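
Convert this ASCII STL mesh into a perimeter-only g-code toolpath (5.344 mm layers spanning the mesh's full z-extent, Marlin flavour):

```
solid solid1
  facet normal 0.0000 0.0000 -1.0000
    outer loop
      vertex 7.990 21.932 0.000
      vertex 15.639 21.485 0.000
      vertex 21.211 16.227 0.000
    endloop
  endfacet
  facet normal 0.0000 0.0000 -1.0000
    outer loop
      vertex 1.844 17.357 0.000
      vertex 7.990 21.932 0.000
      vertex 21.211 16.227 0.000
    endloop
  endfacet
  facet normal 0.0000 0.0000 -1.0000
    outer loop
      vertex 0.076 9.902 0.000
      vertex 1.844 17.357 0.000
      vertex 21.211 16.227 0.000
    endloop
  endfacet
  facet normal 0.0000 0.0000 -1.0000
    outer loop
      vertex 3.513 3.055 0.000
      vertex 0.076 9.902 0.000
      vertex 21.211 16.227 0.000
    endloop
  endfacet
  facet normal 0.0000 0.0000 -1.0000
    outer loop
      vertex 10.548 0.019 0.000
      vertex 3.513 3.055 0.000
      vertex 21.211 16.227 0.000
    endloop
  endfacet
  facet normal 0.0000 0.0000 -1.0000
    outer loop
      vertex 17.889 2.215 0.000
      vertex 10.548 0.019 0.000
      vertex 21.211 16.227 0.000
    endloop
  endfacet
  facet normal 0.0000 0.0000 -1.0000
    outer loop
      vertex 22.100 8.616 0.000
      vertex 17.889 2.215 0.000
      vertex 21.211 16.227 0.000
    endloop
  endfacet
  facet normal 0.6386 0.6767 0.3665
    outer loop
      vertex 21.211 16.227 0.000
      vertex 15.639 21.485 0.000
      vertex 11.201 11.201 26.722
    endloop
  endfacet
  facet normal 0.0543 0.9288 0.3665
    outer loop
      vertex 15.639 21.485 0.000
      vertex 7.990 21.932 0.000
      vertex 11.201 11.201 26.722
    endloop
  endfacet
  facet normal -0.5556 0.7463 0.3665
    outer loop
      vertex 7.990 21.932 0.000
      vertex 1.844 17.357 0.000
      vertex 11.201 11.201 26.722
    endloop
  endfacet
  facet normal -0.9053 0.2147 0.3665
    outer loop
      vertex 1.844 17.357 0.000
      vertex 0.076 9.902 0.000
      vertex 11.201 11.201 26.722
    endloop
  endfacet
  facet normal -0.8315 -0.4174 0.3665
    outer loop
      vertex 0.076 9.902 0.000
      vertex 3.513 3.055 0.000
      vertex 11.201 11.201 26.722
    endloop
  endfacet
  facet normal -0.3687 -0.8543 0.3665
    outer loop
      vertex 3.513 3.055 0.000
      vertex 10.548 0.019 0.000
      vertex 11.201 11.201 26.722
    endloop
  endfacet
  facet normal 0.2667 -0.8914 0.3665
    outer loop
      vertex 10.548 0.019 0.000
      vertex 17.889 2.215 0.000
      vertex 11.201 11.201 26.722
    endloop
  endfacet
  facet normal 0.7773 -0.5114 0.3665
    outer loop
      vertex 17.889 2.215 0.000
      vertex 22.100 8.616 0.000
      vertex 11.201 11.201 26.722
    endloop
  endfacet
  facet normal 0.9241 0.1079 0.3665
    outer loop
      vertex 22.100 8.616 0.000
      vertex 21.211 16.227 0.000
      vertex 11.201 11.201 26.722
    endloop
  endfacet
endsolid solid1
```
; perimeter-only toolpath
G21 ; units = mm
G90 ; absolute positioning
G28 ; home
; layer 1
G0 Z5.344
G0 X19.209 Y15.222
G1 X14.751 Y19.428
G1 X8.632 Y19.786
G1 X3.715 Y16.126
G1 X2.301 Y10.162
G1 X5.051 Y4.684
G1 X10.679 Y2.255
G1 X16.551 Y4.012
G1 X19.920 Y9.133
G1 X19.209 Y15.222
; layer 2
G0 Z10.689
G0 X17.207 Y14.217
G1 X13.864 Y17.371
G1 X9.274 Y17.640
G1 X5.587 Y14.895
G1 X4.526 Y10.422
G1 X6.588 Y6.313
G1 X10.809 Y4.492
G1 X15.214 Y5.809
G1 X17.740 Y9.650
G1 X17.207 Y14.217
; layer 3
G0 Z16.033
G0 X15.205 Y13.211
G1 X12.976 Y15.315
G1 X9.917 Y15.493
G1 X7.458 Y13.663
G1 X6.751 Y10.681
G1 X8.126 Y7.943
G1 X10.940 Y6.728
G1 X13.876 Y7.607
G1 X15.561 Y10.167
G1 X15.205 Y13.211
; layer 4
G0 Z21.378
G0 X13.203 Y12.206
G1 X12.089 Y13.258
G1 X10.559 Y13.347
G1 X9.330 Y12.432
G1 X8.976 Y10.941
G1 X9.663 Y9.572
G1 X11.070 Y8.965
G1 X12.539 Y9.404
G1 X13.381 Y10.684
G1 X13.203 Y12.206
M2 ; end

The solid is a regular 9-sided pyramid, base circumscribed radius ≈ 11.2 mm, apex at z ≈ 26.7 mm. Slicing at Δz = 5.344 mm — 5 equal slices spanning the solid's height, so layer i sits at z = i·h/5 — gives 4 non-empty perimeters. Each is a 9-segment closed polygon; G0 lifts to the layer z and rapids to the start vertex, then G1 traces the edges. The cross-section shrinks linearly with z (the slice at the apex is degenerate and omitted).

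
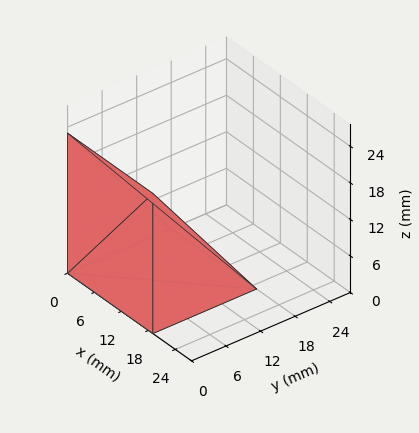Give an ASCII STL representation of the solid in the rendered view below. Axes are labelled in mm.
Reading the render: the shape is a wedge (ramp): 19 × 18 mm base, rising to 23 mm along the y=0 edge and sloping linearly to z=0 at y=18 (dimensions read to the nearest mm from the axis ticks). For the STL, each face is triangulated and given an outward normal.

solid part
  facet normal 0.0000 0.0000 -1.0000
    outer loop
      vertex 19.00 18.00 0.00
      vertex 19.00 0.00 0.00
      vertex 0.00 0.00 0.00
    endloop
  endfacet
  facet normal 0.0000 0.0000 -1.0000
    outer loop
      vertex 0.00 18.00 0.00
      vertex 19.00 18.00 0.00
      vertex 0.00 0.00 0.00
    endloop
  endfacet
  facet normal 0.0000 -1.0000 0.0000
    outer loop
      vertex 0.00 0.00 0.00
      vertex 19.00 0.00 0.00
      vertex 19.00 0.00 23.00
    endloop
  endfacet
  facet normal 0.0000 -1.0000 0.0000
    outer loop
      vertex 0.00 0.00 0.00
      vertex 19.00 0.00 23.00
      vertex 0.00 0.00 23.00
    endloop
  endfacet
  facet normal 0.0000 0.7875 0.6163
    outer loop
      vertex 0.00 0.00 23.00
      vertex 19.00 0.00 23.00
      vertex 19.00 18.00 0.00
    endloop
  endfacet
  facet normal 0.0000 0.7875 0.6163
    outer loop
      vertex 0.00 0.00 23.00
      vertex 19.00 18.00 0.00
      vertex 0.00 18.00 0.00
    endloop
  endfacet
  facet normal -1.0000 0.0000 0.0000
    outer loop
      vertex 0.00 0.00 23.00
      vertex 0.00 18.00 0.00
      vertex 0.00 0.00 0.00
    endloop
  endfacet
  facet normal 1.0000 0.0000 0.0000
    outer loop
      vertex 19.00 0.00 0.00
      vertex 19.00 18.00 0.00
      vertex 19.00 0.00 23.00
    endloop
  endfacet
endsolid part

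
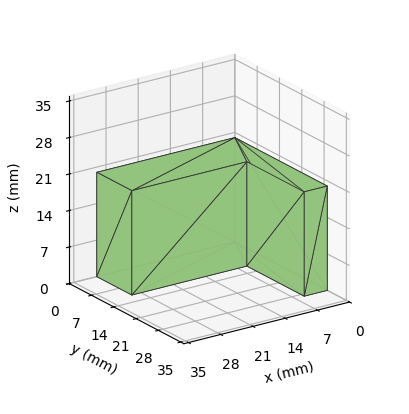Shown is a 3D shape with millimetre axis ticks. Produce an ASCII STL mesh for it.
Reading the render: the shape is an L-shaped prism: outer 30 × 29 mm, arm thicknesses ≈ 11 mm (horizontal) and 5 mm (vertical), extruded 20 mm in z (dimensions read to the nearest mm from the axis ticks). For the STL, each face is triangulated and given an outward normal.

solid part
  facet normal 0.0000 0.0000 -1.0000
    outer loop
      vertex 30.000 11.000 0.000
      vertex 30.000 0.000 0.000
      vertex 0.000 0.000 0.000
    endloop
  endfacet
  facet normal 0.0000 0.0000 -1.0000
    outer loop
      vertex 5.000 11.000 0.000
      vertex 30.000 11.000 0.000
      vertex 0.000 0.000 0.000
    endloop
  endfacet
  facet normal 0.0000 0.0000 -1.0000
    outer loop
      vertex 5.000 29.000 0.000
      vertex 5.000 11.000 0.000
      vertex 0.000 0.000 0.000
    endloop
  endfacet
  facet normal 0.0000 0.0000 -1.0000
    outer loop
      vertex 0.000 29.000 0.000
      vertex 5.000 29.000 0.000
      vertex 0.000 0.000 0.000
    endloop
  endfacet
  facet normal 0.0000 0.0000 1.0000
    outer loop
      vertex 0.000 0.000 20.000
      vertex 30.000 0.000 20.000
      vertex 30.000 11.000 20.000
    endloop
  endfacet
  facet normal 0.0000 0.0000 1.0000
    outer loop
      vertex 0.000 0.000 20.000
      vertex 30.000 11.000 20.000
      vertex 5.000 11.000 20.000
    endloop
  endfacet
  facet normal 0.0000 0.0000 1.0000
    outer loop
      vertex 0.000 0.000 20.000
      vertex 5.000 11.000 20.000
      vertex 5.000 29.000 20.000
    endloop
  endfacet
  facet normal 0.0000 0.0000 1.0000
    outer loop
      vertex 0.000 0.000 20.000
      vertex 5.000 29.000 20.000
      vertex 0.000 29.000 20.000
    endloop
  endfacet
  facet normal 0.0000 -1.0000 0.0000
    outer loop
      vertex 0.000 0.000 0.000
      vertex 30.000 0.000 0.000
      vertex 30.000 0.000 20.000
    endloop
  endfacet
  facet normal 0.0000 -1.0000 0.0000
    outer loop
      vertex 0.000 0.000 0.000
      vertex 30.000 0.000 20.000
      vertex 0.000 0.000 20.000
    endloop
  endfacet
  facet normal 1.0000 0.0000 0.0000
    outer loop
      vertex 30.000 0.000 0.000
      vertex 30.000 11.000 0.000
      vertex 30.000 11.000 20.000
    endloop
  endfacet
  facet normal 1.0000 0.0000 0.0000
    outer loop
      vertex 30.000 0.000 0.000
      vertex 30.000 11.000 20.000
      vertex 30.000 0.000 20.000
    endloop
  endfacet
  facet normal 0.0000 1.0000 0.0000
    outer loop
      vertex 30.000 11.000 0.000
      vertex 5.000 11.000 0.000
      vertex 5.000 11.000 20.000
    endloop
  endfacet
  facet normal 0.0000 1.0000 0.0000
    outer loop
      vertex 30.000 11.000 0.000
      vertex 5.000 11.000 20.000
      vertex 30.000 11.000 20.000
    endloop
  endfacet
  facet normal 1.0000 0.0000 0.0000
    outer loop
      vertex 5.000 11.000 0.000
      vertex 5.000 29.000 0.000
      vertex 5.000 29.000 20.000
    endloop
  endfacet
  facet normal 1.0000 0.0000 0.0000
    outer loop
      vertex 5.000 11.000 0.000
      vertex 5.000 29.000 20.000
      vertex 5.000 11.000 20.000
    endloop
  endfacet
  facet normal 0.0000 1.0000 0.0000
    outer loop
      vertex 5.000 29.000 0.000
      vertex 0.000 29.000 0.000
      vertex 0.000 29.000 20.000
    endloop
  endfacet
  facet normal 0.0000 1.0000 0.0000
    outer loop
      vertex 5.000 29.000 0.000
      vertex 0.000 29.000 20.000
      vertex 5.000 29.000 20.000
    endloop
  endfacet
  facet normal -1.0000 0.0000 0.0000
    outer loop
      vertex 0.000 29.000 0.000
      vertex 0.000 0.000 0.000
      vertex 0.000 0.000 20.000
    endloop
  endfacet
  facet normal -1.0000 0.0000 0.0000
    outer loop
      vertex 0.000 29.000 0.000
      vertex 0.000 0.000 20.000
      vertex 0.000 29.000 20.000
    endloop
  endfacet
endsolid part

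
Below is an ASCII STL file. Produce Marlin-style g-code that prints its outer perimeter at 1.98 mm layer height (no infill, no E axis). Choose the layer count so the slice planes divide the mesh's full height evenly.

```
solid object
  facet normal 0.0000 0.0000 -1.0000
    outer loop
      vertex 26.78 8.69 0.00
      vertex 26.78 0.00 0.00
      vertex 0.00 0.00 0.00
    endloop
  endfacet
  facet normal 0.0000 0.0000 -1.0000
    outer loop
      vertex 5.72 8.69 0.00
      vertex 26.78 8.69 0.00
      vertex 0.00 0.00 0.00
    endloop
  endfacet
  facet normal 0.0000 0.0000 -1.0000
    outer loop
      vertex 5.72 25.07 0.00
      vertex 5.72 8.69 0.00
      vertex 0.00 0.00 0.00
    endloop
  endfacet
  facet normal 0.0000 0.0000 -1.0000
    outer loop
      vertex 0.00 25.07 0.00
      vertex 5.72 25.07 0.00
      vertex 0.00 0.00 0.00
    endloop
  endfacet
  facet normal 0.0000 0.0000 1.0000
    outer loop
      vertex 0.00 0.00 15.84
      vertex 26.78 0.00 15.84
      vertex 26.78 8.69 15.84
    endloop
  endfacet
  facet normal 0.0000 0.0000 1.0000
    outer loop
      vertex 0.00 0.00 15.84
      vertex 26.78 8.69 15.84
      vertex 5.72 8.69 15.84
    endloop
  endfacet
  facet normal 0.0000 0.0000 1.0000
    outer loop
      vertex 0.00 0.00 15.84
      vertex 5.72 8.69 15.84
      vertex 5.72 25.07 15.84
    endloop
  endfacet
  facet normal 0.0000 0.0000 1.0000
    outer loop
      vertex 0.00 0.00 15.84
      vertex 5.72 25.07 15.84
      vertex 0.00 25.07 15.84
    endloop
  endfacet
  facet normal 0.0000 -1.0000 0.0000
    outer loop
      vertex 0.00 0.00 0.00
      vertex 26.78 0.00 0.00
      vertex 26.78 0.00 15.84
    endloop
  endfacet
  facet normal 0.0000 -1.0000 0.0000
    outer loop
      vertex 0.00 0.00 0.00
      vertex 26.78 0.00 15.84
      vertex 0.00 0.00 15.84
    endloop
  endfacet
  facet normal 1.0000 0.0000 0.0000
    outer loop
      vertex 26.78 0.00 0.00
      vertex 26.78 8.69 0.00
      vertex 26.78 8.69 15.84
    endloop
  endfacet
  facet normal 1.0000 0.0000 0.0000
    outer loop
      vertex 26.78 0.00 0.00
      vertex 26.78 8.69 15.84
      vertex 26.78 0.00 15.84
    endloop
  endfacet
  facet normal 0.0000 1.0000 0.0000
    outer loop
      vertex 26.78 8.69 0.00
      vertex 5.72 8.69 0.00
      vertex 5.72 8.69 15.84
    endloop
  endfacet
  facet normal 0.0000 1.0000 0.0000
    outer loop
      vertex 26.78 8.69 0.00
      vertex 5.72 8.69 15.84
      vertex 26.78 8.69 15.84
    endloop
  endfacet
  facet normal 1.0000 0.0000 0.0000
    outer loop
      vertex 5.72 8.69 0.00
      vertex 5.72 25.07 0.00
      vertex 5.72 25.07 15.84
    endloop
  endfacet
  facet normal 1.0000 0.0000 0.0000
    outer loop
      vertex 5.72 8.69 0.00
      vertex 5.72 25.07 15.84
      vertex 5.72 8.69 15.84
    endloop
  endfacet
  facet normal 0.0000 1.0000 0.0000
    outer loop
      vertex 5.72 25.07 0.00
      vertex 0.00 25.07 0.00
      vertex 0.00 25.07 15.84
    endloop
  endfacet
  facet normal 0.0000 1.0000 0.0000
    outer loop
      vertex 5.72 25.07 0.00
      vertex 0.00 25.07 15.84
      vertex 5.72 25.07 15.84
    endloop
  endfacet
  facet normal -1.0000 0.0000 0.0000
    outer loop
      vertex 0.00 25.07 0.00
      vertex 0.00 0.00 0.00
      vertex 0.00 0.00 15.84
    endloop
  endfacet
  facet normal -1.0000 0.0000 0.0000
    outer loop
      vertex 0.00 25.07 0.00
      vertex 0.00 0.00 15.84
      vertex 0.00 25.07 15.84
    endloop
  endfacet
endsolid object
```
; perimeter-only toolpath
G21 ; units = mm
G90 ; absolute positioning
G28 ; home
; layer 1
G0 Z1.98
G0 X0.00 Y0.00
G1 X26.78 Y0.00
G1 X26.78 Y8.69
G1 X5.72 Y8.69
G1 X5.72 Y25.07
G1 X0.00 Y25.07
G1 X0.00 Y0.00
; layer 2
G0 Z3.96
G0 X0.00 Y0.00
G1 X26.78 Y0.00
G1 X26.78 Y8.69
G1 X5.72 Y8.69
G1 X5.72 Y25.07
G1 X0.00 Y25.07
G1 X0.00 Y0.00
; layer 3
G0 Z5.94
G0 X0.00 Y0.00
G1 X26.78 Y0.00
G1 X26.78 Y8.69
G1 X5.72 Y8.69
G1 X5.72 Y25.07
G1 X0.00 Y25.07
G1 X0.00 Y0.00
; layer 4
G0 Z7.92
G0 X0.00 Y0.00
G1 X26.78 Y0.00
G1 X26.78 Y8.69
G1 X5.72 Y8.69
G1 X5.72 Y25.07
G1 X0.00 Y25.07
G1 X0.00 Y0.00
; layer 5
G0 Z9.90
G0 X0.00 Y0.00
G1 X26.78 Y0.00
G1 X26.78 Y8.69
G1 X5.72 Y8.69
G1 X5.72 Y25.07
G1 X0.00 Y25.07
G1 X0.00 Y0.00
; layer 6
G0 Z11.88
G0 X0.00 Y0.00
G1 X26.78 Y0.00
G1 X26.78 Y8.69
G1 X5.72 Y8.69
G1 X5.72 Y25.07
G1 X0.00 Y25.07
G1 X0.00 Y0.00
; layer 7
G0 Z13.86
G0 X0.00 Y0.00
G1 X26.78 Y0.00
G1 X26.78 Y8.69
G1 X5.72 Y8.69
G1 X5.72 Y25.07
G1 X0.00 Y25.07
G1 X0.00 Y0.00
; layer 8
G0 Z15.84
G0 X0.00 Y0.00
G1 X26.78 Y0.00
G1 X26.78 Y8.69
G1 X5.72 Y8.69
G1 X5.72 Y25.07
G1 X0.00 Y25.07
G1 X0.00 Y0.00
M2 ; end

The solid is an L-shaped prism: outer 26.8 × 25.1 mm, arm thicknesses ≈ 8.69 mm (horizontal) and 5.72 mm (vertical), extruded 15.8 mm in z. Slicing at Δz = 1.98 mm — 8 equal slices spanning the solid's height, so layer i sits at z = i·h/8 — gives 8 non-empty perimeters. Each is a 6-segment closed polygon; G0 lifts to the layer z and rapids to the start vertex, then G1 traces the edges.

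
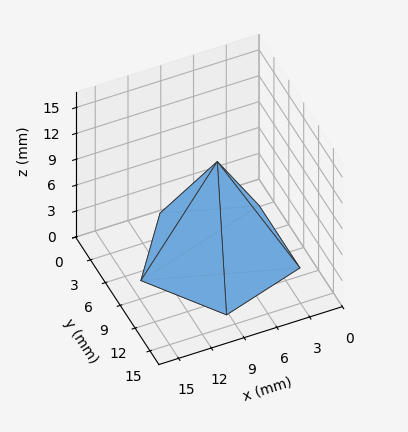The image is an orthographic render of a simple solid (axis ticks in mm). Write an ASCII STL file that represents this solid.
Reading the render: the shape is a regular 5-sided pyramid, base circumscribed radius ≈ 7 mm, apex at z ≈ 11 mm (dimensions read to the nearest mm from the axis ticks). For the STL, each face is triangulated and given an outward normal.

solid part
  facet normal 0.0000 0.0000 -1.0000
    outer loop
      vertex 1.3 11.1 0.0
      vertex 9.2 13.7 0.0
      vertex 14.0 7.0 0.0
    endloop
  endfacet
  facet normal 0.0000 0.0000 -1.0000
    outer loop
      vertex 1.3 2.9 0.0
      vertex 1.3 11.1 0.0
      vertex 14.0 7.0 0.0
    endloop
  endfacet
  facet normal 0.0000 0.0000 -1.0000
    outer loop
      vertex 9.2 0.3 0.0
      vertex 1.3 2.9 0.0
      vertex 14.0 7.0 0.0
    endloop
  endfacet
  facet normal 0.7220 0.5173 0.4595
    outer loop
      vertex 14.0 7.0 0.0
      vertex 9.2 13.7 0.0
      vertex 7.0 7.0 11.0
    endloop
  endfacet
  facet normal -0.2778 0.8441 0.4586
    outer loop
      vertex 9.2 13.7 0.0
      vertex 1.3 11.1 0.0
      vertex 7.0 7.0 11.0
    endloop
  endfacet
  facet normal -0.8879 0.0000 0.4601
    outer loop
      vertex 1.3 11.1 0.0
      vertex 1.3 2.9 0.0
      vertex 7.0 7.0 11.0
    endloop
  endfacet
  facet normal -0.2778 -0.8441 0.4586
    outer loop
      vertex 1.3 2.9 0.0
      vertex 9.2 0.3 0.0
      vertex 7.0 7.0 11.0
    endloop
  endfacet
  facet normal 0.7220 -0.5173 0.4595
    outer loop
      vertex 9.2 0.3 0.0
      vertex 14.0 7.0 0.0
      vertex 7.0 7.0 11.0
    endloop
  endfacet
endsolid part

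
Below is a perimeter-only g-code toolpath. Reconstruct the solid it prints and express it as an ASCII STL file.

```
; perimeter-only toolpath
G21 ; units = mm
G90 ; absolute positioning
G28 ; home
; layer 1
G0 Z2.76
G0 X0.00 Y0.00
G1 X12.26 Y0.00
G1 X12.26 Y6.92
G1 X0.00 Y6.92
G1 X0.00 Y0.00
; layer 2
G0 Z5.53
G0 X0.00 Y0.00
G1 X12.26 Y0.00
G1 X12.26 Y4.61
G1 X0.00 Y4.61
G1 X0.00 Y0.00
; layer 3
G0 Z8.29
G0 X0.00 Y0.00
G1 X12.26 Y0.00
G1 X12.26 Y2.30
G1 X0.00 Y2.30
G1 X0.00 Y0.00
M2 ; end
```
solid part
  facet normal 0.0000 0.0000 -1.0000
    outer loop
      vertex 12.26 9.22 0.00
      vertex 12.26 0.00 0.00
      vertex 0.00 0.00 0.00
    endloop
  endfacet
  facet normal 0.0000 0.0000 -1.0000
    outer loop
      vertex 0.00 9.22 0.00
      vertex 12.26 9.22 0.00
      vertex 0.00 0.00 0.00
    endloop
  endfacet
  facet normal 0.0000 -1.0000 0.0000
    outer loop
      vertex 0.00 0.00 0.00
      vertex 12.26 0.00 0.00
      vertex 12.26 0.00 11.05
    endloop
  endfacet
  facet normal 0.0000 -1.0000 0.0000
    outer loop
      vertex 0.00 0.00 0.00
      vertex 12.26 0.00 11.05
      vertex 0.00 0.00 11.05
    endloop
  endfacet
  facet normal 0.0000 0.7678 0.6407
    outer loop
      vertex 0.00 0.00 11.05
      vertex 12.26 0.00 11.05
      vertex 12.26 9.22 0.00
    endloop
  endfacet
  facet normal 0.0000 0.7678 0.6407
    outer loop
      vertex 0.00 0.00 11.05
      vertex 12.26 9.22 0.00
      vertex 0.00 9.22 0.00
    endloop
  endfacet
  facet normal -1.0000 0.0000 0.0000
    outer loop
      vertex 0.00 0.00 11.05
      vertex 0.00 9.22 0.00
      vertex 0.00 0.00 0.00
    endloop
  endfacet
  facet normal 1.0000 0.0000 0.0000
    outer loop
      vertex 12.26 0.00 0.00
      vertex 12.26 9.22 0.00
      vertex 12.26 0.00 11.05
    endloop
  endfacet
endsolid part

The G0 Z moves step by Δz≈2.76 mm. The G1 loops shrink linearly with z, so the solid tapers from its base footprint up to z≈11.1. Closing with a flat bottom cap and the tapered top and triangulating gives 8 facets — a wedge (ramp): 12.3 × 9.22 mm base, rising to 11.1 mm along the y=0 edge and sloping linearly to z=0 at y=9.22.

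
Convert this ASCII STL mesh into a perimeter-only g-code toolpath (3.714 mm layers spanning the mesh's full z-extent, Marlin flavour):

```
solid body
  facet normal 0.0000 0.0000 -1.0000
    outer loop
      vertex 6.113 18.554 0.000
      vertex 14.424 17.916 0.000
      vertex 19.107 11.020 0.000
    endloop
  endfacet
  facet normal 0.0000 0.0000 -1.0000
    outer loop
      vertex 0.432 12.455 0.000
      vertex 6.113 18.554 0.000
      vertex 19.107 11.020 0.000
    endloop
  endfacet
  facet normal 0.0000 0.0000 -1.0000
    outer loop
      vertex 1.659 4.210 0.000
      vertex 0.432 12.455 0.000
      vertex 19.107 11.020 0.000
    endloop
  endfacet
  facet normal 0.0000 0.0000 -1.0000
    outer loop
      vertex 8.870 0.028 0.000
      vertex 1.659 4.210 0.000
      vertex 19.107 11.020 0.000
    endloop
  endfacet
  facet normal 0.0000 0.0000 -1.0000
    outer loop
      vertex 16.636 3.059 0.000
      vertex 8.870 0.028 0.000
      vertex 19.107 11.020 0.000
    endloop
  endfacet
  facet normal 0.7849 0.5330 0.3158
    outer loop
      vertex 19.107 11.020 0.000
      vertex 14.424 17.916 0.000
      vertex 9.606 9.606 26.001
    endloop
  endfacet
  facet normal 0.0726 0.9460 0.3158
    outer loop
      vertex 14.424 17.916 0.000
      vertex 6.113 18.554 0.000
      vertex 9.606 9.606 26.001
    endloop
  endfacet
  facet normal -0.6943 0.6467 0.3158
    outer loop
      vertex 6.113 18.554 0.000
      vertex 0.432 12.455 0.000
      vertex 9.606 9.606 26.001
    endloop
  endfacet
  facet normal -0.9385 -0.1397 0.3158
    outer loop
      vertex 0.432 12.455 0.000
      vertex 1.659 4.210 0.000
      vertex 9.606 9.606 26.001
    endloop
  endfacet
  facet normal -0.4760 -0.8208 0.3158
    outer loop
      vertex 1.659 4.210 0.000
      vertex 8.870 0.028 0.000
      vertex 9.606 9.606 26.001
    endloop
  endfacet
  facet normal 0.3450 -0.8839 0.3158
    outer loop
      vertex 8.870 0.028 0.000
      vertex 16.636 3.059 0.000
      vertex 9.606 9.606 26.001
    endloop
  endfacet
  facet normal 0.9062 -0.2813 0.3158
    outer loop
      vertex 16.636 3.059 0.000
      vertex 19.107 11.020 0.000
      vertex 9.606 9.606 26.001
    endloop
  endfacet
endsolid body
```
; perimeter-only toolpath
G21 ; units = mm
G90 ; absolute positioning
G28 ; home
; layer 1
G0 Z3.714
G0 X17.750 Y10.818
G1 X13.736 Y16.729
G1 X6.612 Y17.276
G1 X1.743 Y12.048
G1 X2.794 Y4.981
G1 X8.975 Y1.396
G1 X15.632 Y3.994
G1 X17.750 Y10.818
; layer 2
G0 Z7.429
G0 X16.392 Y10.616
G1 X13.047 Y15.542
G1 X7.111 Y15.997
G1 X3.053 Y11.641
G1 X3.930 Y5.752
G1 X9.080 Y2.765
G1 X14.627 Y4.930
G1 X16.392 Y10.616
; layer 3
G0 Z11.143
G0 X15.035 Y10.414
G1 X12.359 Y14.355
G1 X7.610 Y14.719
G1 X4.364 Y11.234
G1 X5.065 Y6.523
G1 X9.185 Y4.133
G1 X13.623 Y5.865
G1 X15.035 Y10.414
; layer 4
G0 Z14.858
G0 X13.678 Y10.212
G1 X11.671 Y13.167
G1 X8.109 Y13.441
G1 X5.674 Y10.827
G1 X6.200 Y7.293
G1 X9.291 Y5.501
G1 X12.619 Y6.800
G1 X13.678 Y10.212
; layer 5
G0 Z18.572
G0 X12.321 Y10.010
G1 X10.983 Y11.980
G1 X8.608 Y12.163
G1 X6.985 Y10.420
G1 X7.335 Y8.064
G1 X9.396 Y6.869
G1 X11.615 Y7.735
G1 X12.321 Y10.010
; layer 6
G0 Z22.287
G0 X10.963 Y9.808
G1 X10.294 Y10.793
G1 X9.107 Y10.884
G1 X8.295 Y10.013
G1 X8.471 Y8.835
G1 X9.501 Y8.238
G1 X10.610 Y8.671
G1 X10.963 Y9.808
M2 ; end

The solid is a regular 7-sided pyramid, base circumscribed radius ≈ 9.61 mm, apex at z ≈ 26 mm. Slicing at Δz = 3.714 mm — 7 equal slices spanning the solid's height, so layer i sits at z = i·h/7 — gives 6 non-empty perimeters. Each is a 7-segment closed polygon; G0 lifts to the layer z and rapids to the start vertex, then G1 traces the edges. The cross-section shrinks linearly with z (the slice at the apex is degenerate and omitted).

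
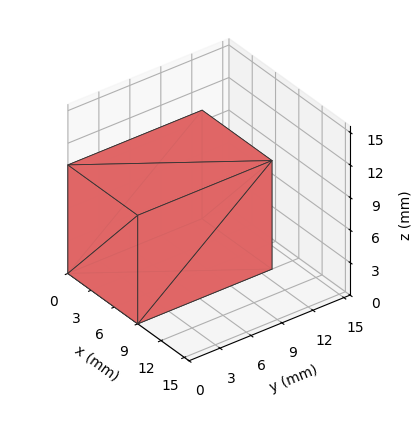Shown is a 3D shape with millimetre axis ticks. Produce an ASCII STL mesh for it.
Reading the render: the shape is a rectangular box, roughly 9 × 13 mm footprint and 10 mm tall (dimensions read to the nearest mm from the axis ticks). For the STL, each face is triangulated and given an outward normal.

solid part
  facet normal 0.0000 0.0000 -1.0000
    outer loop
      vertex 9.0 13.0 0.0
      vertex 9.0 0.0 0.0
      vertex 0.0 0.0 0.0
    endloop
  endfacet
  facet normal 0.0000 0.0000 -1.0000
    outer loop
      vertex 0.0 13.0 0.0
      vertex 9.0 13.0 0.0
      vertex 0.0 0.0 0.0
    endloop
  endfacet
  facet normal 0.0000 0.0000 1.0000
    outer loop
      vertex 0.0 0.0 10.0
      vertex 9.0 0.0 10.0
      vertex 9.0 13.0 10.0
    endloop
  endfacet
  facet normal 0.0000 0.0000 1.0000
    outer loop
      vertex 0.0 0.0 10.0
      vertex 9.0 13.0 10.0
      vertex 0.0 13.0 10.0
    endloop
  endfacet
  facet normal 0.0000 -1.0000 0.0000
    outer loop
      vertex 0.0 0.0 0.0
      vertex 9.0 0.0 0.0
      vertex 9.0 0.0 10.0
    endloop
  endfacet
  facet normal 0.0000 -1.0000 0.0000
    outer loop
      vertex 0.0 0.0 0.0
      vertex 9.0 0.0 10.0
      vertex 0.0 0.0 10.0
    endloop
  endfacet
  facet normal 0.0000 1.0000 0.0000
    outer loop
      vertex 9.0 13.0 10.0
      vertex 9.0 13.0 0.0
      vertex 0.0 13.0 0.0
    endloop
  endfacet
  facet normal 0.0000 1.0000 0.0000
    outer loop
      vertex 0.0 13.0 10.0
      vertex 9.0 13.0 10.0
      vertex 0.0 13.0 0.0
    endloop
  endfacet
  facet normal -1.0000 0.0000 0.0000
    outer loop
      vertex 0.0 13.0 10.0
      vertex 0.0 13.0 0.0
      vertex 0.0 0.0 0.0
    endloop
  endfacet
  facet normal -1.0000 0.0000 0.0000
    outer loop
      vertex 0.0 0.0 10.0
      vertex 0.0 13.0 10.0
      vertex 0.0 0.0 0.0
    endloop
  endfacet
  facet normal 1.0000 0.0000 0.0000
    outer loop
      vertex 9.0 0.0 0.0
      vertex 9.0 13.0 0.0
      vertex 9.0 13.0 10.0
    endloop
  endfacet
  facet normal 1.0000 0.0000 0.0000
    outer loop
      vertex 9.0 0.0 0.0
      vertex 9.0 13.0 10.0
      vertex 9.0 0.0 10.0
    endloop
  endfacet
endsolid part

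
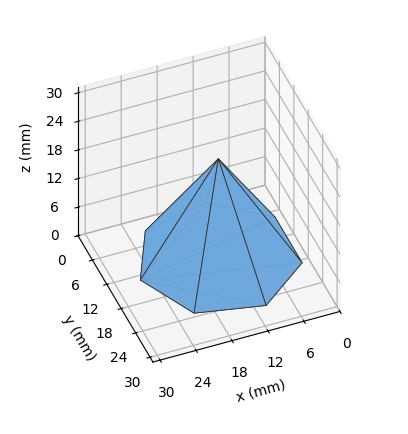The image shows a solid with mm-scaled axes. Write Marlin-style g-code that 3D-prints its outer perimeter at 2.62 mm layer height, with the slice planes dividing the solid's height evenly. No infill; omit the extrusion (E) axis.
Reading the render: the shape is a regular 7-sided pyramid, base circumscribed radius ≈ 13 mm, apex at z ≈ 21 mm (dimensions read to the nearest mm from the axis ticks). For the g-code, the solid's height is divided into equal slices at the stated Δz and each level perimeter traced with G1 moves after a G0 lift.

; perimeter-only toolpath
G21 ; units = mm
G90 ; absolute positioning
G28 ; home
; layer 1
G0 Z2.62
G0 X24.38 Y13.00
G1 X20.10 Y21.89
G1 X10.47 Y24.09
G1 X2.75 Y17.94
G1 X2.75 Y8.07
G1 X10.47 Y1.91
G1 X20.10 Y4.11
G1 X24.38 Y13.00
; layer 2
G0 Z5.25
G0 X22.75 Y13.00
G1 X19.08 Y20.62
G1 X10.83 Y22.50
G1 X4.22 Y17.23
G1 X4.22 Y8.77
G1 X10.83 Y3.50
G1 X19.08 Y5.38
G1 X22.75 Y13.00
; layer 3
G0 Z7.88
G0 X21.12 Y13.00
G1 X18.07 Y19.35
G1 X11.19 Y20.92
G1 X5.68 Y16.52
G1 X5.68 Y9.48
G1 X11.19 Y5.08
G1 X18.07 Y6.65
G1 X21.12 Y13.00
; layer 4
G0 Z10.50
G0 X19.50 Y13.00
G1 X17.05 Y18.08
G1 X11.55 Y19.34
G1 X7.14 Y15.82
G1 X7.14 Y10.18
G1 X11.55 Y6.67
G1 X17.05 Y7.92
G1 X19.50 Y13.00
; layer 5
G0 Z13.12
G0 X17.88 Y13.00
G1 X16.04 Y16.81
G1 X11.92 Y17.75
G1 X8.61 Y15.12
G1 X8.61 Y10.88
G1 X11.92 Y8.25
G1 X16.04 Y9.19
G1 X17.88 Y13.00
; layer 6
G0 Z15.75
G0 X16.25 Y13.00
G1 X15.03 Y15.54
G1 X12.28 Y16.17
G1 X10.07 Y14.41
G1 X10.07 Y11.59
G1 X12.28 Y9.83
G1 X15.03 Y10.46
G1 X16.25 Y13.00
; layer 7
G0 Z18.38
G0 X14.62 Y13.00
G1 X14.01 Y14.27
G1 X12.64 Y14.58
G1 X11.54 Y13.71
G1 X11.54 Y12.29
G1 X12.64 Y11.42
G1 X14.01 Y11.73
G1 X14.62 Y13.00
M2 ; end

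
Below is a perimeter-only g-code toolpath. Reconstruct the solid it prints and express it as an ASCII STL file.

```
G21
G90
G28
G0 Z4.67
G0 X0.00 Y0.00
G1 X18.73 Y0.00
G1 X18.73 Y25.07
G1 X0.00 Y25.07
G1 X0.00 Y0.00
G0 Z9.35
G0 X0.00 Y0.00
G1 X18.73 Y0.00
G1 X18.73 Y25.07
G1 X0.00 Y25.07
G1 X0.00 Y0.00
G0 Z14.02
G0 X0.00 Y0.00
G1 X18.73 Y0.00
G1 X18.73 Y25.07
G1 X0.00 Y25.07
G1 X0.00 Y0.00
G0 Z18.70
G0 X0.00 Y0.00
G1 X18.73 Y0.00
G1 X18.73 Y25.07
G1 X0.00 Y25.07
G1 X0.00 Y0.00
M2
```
solid part
  facet normal 0.0000 0.0000 -1.0000
    outer loop
      vertex 18.73 25.07 0.00
      vertex 18.73 0.00 0.00
      vertex 0.00 0.00 0.00
    endloop
  endfacet
  facet normal 0.0000 0.0000 -1.0000
    outer loop
      vertex 0.00 25.07 0.00
      vertex 18.73 25.07 0.00
      vertex 0.00 0.00 0.00
    endloop
  endfacet
  facet normal 0.0000 0.0000 1.0000
    outer loop
      vertex 0.00 0.00 18.70
      vertex 18.73 0.00 18.70
      vertex 18.73 25.07 18.70
    endloop
  endfacet
  facet normal 0.0000 0.0000 1.0000
    outer loop
      vertex 0.00 0.00 18.70
      vertex 18.73 25.07 18.70
      vertex 0.00 25.07 18.70
    endloop
  endfacet
  facet normal 0.0000 -1.0000 0.0000
    outer loop
      vertex 0.00 0.00 0.00
      vertex 18.73 0.00 0.00
      vertex 18.73 0.00 18.70
    endloop
  endfacet
  facet normal 0.0000 -1.0000 0.0000
    outer loop
      vertex 0.00 0.00 0.00
      vertex 18.73 0.00 18.70
      vertex 0.00 0.00 18.70
    endloop
  endfacet
  facet normal 0.0000 1.0000 0.0000
    outer loop
      vertex 18.73 25.07 18.70
      vertex 18.73 25.07 0.00
      vertex 0.00 25.07 0.00
    endloop
  endfacet
  facet normal 0.0000 1.0000 0.0000
    outer loop
      vertex 0.00 25.07 18.70
      vertex 18.73 25.07 18.70
      vertex 0.00 25.07 0.00
    endloop
  endfacet
  facet normal -1.0000 0.0000 0.0000
    outer loop
      vertex 0.00 25.07 18.70
      vertex 0.00 25.07 0.00
      vertex 0.00 0.00 0.00
    endloop
  endfacet
  facet normal -1.0000 0.0000 0.0000
    outer loop
      vertex 0.00 0.00 18.70
      vertex 0.00 25.07 18.70
      vertex 0.00 0.00 0.00
    endloop
  endfacet
  facet normal 1.0000 0.0000 0.0000
    outer loop
      vertex 18.73 0.00 0.00
      vertex 18.73 25.07 0.00
      vertex 18.73 25.07 18.70
    endloop
  endfacet
  facet normal 1.0000 0.0000 0.0000
    outer loop
      vertex 18.73 0.00 0.00
      vertex 18.73 25.07 18.70
      vertex 18.73 0.00 18.70
    endloop
  endfacet
endsolid part

The G0 Z moves step by Δz≈4.67 mm. Every layer's G1 loop is the same polygon, so the solid is a straight extrusion of it from z=0 to z≈18.7. Closing with flat bottom and top caps and triangulating gives 12 facets — a rectangular box, roughly 18.7 × 25.1 mm footprint and 18.7 mm tall.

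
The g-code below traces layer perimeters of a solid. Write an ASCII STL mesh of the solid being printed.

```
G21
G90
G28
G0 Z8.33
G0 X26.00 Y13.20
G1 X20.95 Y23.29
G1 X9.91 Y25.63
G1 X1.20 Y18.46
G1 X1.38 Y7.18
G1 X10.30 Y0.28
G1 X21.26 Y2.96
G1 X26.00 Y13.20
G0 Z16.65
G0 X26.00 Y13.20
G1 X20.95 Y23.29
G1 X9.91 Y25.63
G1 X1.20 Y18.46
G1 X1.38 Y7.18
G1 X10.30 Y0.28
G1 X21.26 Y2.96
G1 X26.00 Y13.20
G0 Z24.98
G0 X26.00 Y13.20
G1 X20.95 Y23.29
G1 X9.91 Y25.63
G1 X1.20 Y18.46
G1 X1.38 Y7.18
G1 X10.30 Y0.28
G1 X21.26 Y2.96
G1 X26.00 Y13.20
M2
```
solid part
  facet normal 0.0000 0.0000 -1.0000
    outer loop
      vertex 9.91 25.63 0.00
      vertex 20.95 23.29 0.00
      vertex 26.00 13.20 0.00
    endloop
  endfacet
  facet normal 0.0000 0.0000 -1.0000
    outer loop
      vertex 1.20 18.46 0.00
      vertex 9.91 25.63 0.00
      vertex 26.00 13.20 0.00
    endloop
  endfacet
  facet normal 0.0000 0.0000 -1.0000
    outer loop
      vertex 1.38 7.18 0.00
      vertex 1.20 18.46 0.00
      vertex 26.00 13.20 0.00
    endloop
  endfacet
  facet normal 0.0000 0.0000 -1.0000
    outer loop
      vertex 10.30 0.28 0.00
      vertex 1.38 7.18 0.00
      vertex 26.00 13.20 0.00
    endloop
  endfacet
  facet normal 0.0000 0.0000 -1.0000
    outer loop
      vertex 21.26 2.96 0.00
      vertex 10.30 0.28 0.00
      vertex 26.00 13.20 0.00
    endloop
  endfacet
  facet normal 0.0000 0.0000 1.0000
    outer loop
      vertex 26.00 13.20 24.98
      vertex 20.95 23.29 24.98
      vertex 9.91 25.63 24.98
    endloop
  endfacet
  facet normal 0.0000 0.0000 1.0000
    outer loop
      vertex 26.00 13.20 24.98
      vertex 9.91 25.63 24.98
      vertex 1.20 18.46 24.98
    endloop
  endfacet
  facet normal 0.0000 0.0000 1.0000
    outer loop
      vertex 26.00 13.20 24.98
      vertex 1.20 18.46 24.98
      vertex 1.38 7.18 24.98
    endloop
  endfacet
  facet normal 0.0000 0.0000 1.0000
    outer loop
      vertex 26.00 13.20 24.98
      vertex 1.38 7.18 24.98
      vertex 10.30 0.28 24.98
    endloop
  endfacet
  facet normal 0.0000 0.0000 1.0000
    outer loop
      vertex 26.00 13.20 24.98
      vertex 10.30 0.28 24.98
      vertex 21.26 2.96 24.98
    endloop
  endfacet
  facet normal 0.8942 0.4476 0.0000
    outer loop
      vertex 26.00 13.20 0.00
      vertex 20.95 23.29 0.00
      vertex 20.95 23.29 24.98
    endloop
  endfacet
  facet normal 0.8942 0.4476 0.0000
    outer loop
      vertex 26.00 13.20 0.00
      vertex 20.95 23.29 24.98
      vertex 26.00 13.20 24.98
    endloop
  endfacet
  facet normal 0.2074 0.9783 0.0000
    outer loop
      vertex 20.95 23.29 0.00
      vertex 9.91 25.63 0.00
      vertex 9.91 25.63 24.98
    endloop
  endfacet
  facet normal 0.2074 0.9783 0.0000
    outer loop
      vertex 20.95 23.29 0.00
      vertex 9.91 25.63 24.98
      vertex 20.95 23.29 24.98
    endloop
  endfacet
  facet normal -0.6356 0.7721 0.0000
    outer loop
      vertex 9.91 25.63 0.00
      vertex 1.20 18.46 0.00
      vertex 1.20 18.46 24.98
    endloop
  endfacet
  facet normal -0.6356 0.7721 0.0000
    outer loop
      vertex 9.91 25.63 0.00
      vertex 1.20 18.46 24.98
      vertex 9.91 25.63 24.98
    endloop
  endfacet
  facet normal -0.9999 -0.0160 0.0000
    outer loop
      vertex 1.20 18.46 0.00
      vertex 1.38 7.18 0.00
      vertex 1.38 7.18 24.98
    endloop
  endfacet
  facet normal -0.9999 -0.0160 0.0000
    outer loop
      vertex 1.20 18.46 0.00
      vertex 1.38 7.18 24.98
      vertex 1.20 18.46 24.98
    endloop
  endfacet
  facet normal -0.6119 -0.7910 0.0000
    outer loop
      vertex 1.38 7.18 0.00
      vertex 10.30 0.28 0.00
      vertex 10.30 0.28 24.98
    endloop
  endfacet
  facet normal -0.6119 -0.7910 0.0000
    outer loop
      vertex 1.38 7.18 0.00
      vertex 10.30 0.28 24.98
      vertex 1.38 7.18 24.98
    endloop
  endfacet
  facet normal 0.2375 -0.9714 0.0000
    outer loop
      vertex 10.30 0.28 0.00
      vertex 21.26 2.96 0.00
      vertex 21.26 2.96 24.98
    endloop
  endfacet
  facet normal 0.2375 -0.9714 0.0000
    outer loop
      vertex 10.30 0.28 0.00
      vertex 21.26 2.96 24.98
      vertex 10.30 0.28 24.98
    endloop
  endfacet
  facet normal 0.9075 -0.4201 0.0000
    outer loop
      vertex 21.26 2.96 0.00
      vertex 26.00 13.20 0.00
      vertex 26.00 13.20 24.98
    endloop
  endfacet
  facet normal 0.9075 -0.4201 0.0000
    outer loop
      vertex 21.26 2.96 0.00
      vertex 26.00 13.20 24.98
      vertex 21.26 2.96 24.98
    endloop
  endfacet
endsolid part

The G0 Z moves step by Δz≈8.33 mm. Every layer's G1 loop is the same polygon, so the solid is a straight extrusion of it from z=0 to z≈25. Closing with flat bottom and top caps and triangulating gives 24 facets — a regular 7-sided prism (a cylinder approximated with 7 flat sides), circumscribed radius ≈ 13 mm, height ≈ 25 mm.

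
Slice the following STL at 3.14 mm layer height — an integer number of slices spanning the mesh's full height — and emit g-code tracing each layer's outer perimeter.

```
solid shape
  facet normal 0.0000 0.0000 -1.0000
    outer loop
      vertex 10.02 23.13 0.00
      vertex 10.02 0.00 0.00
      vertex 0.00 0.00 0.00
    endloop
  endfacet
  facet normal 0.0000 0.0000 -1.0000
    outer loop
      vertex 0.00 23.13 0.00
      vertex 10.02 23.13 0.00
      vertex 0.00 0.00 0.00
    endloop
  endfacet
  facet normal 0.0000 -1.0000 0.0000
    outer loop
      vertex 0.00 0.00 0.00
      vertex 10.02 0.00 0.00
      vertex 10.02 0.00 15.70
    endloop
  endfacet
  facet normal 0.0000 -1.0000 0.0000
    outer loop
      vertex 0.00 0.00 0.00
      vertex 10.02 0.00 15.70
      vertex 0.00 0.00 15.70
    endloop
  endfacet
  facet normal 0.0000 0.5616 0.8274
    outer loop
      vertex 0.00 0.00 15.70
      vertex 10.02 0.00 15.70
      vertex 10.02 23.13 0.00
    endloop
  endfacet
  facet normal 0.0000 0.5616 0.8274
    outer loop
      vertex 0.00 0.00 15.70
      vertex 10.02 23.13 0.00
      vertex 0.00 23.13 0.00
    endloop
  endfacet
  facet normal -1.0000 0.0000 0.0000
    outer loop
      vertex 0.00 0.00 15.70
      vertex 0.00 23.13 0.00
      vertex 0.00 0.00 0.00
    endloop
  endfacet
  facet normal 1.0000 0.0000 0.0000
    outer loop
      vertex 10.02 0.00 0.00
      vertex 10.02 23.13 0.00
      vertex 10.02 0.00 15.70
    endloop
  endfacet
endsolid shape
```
; perimeter-only toolpath
G21 ; units = mm
G90 ; absolute positioning
G28 ; home
; layer 1
G0 Z3.14
G0 X0.00 Y0.00
G1 X10.02 Y0.00
G1 X10.02 Y18.50
G1 X0.00 Y18.50
G1 X0.00 Y0.00
; layer 2
G0 Z6.28
G0 X0.00 Y0.00
G1 X10.02 Y0.00
G1 X10.02 Y13.88
G1 X0.00 Y13.88
G1 X0.00 Y0.00
; layer 3
G0 Z9.42
G0 X0.00 Y0.00
G1 X10.02 Y0.00
G1 X10.02 Y9.25
G1 X0.00 Y9.25
G1 X0.00 Y0.00
; layer 4
G0 Z12.56
G0 X0.00 Y0.00
G1 X10.02 Y0.00
G1 X10.02 Y4.63
G1 X0.00 Y4.63
G1 X0.00 Y0.00
M2 ; end

The solid is a wedge (ramp): 10 × 23.1 mm base, rising to 15.7 mm along the y=0 edge and sloping linearly to z=0 at y=23.1. Slicing at Δz = 3.14 mm — 5 equal slices spanning the solid's height, so layer i sits at z = i·h/5 — gives 4 non-empty perimeters. Each is a 4-segment closed polygon; G0 lifts to the layer z and rapids to the start vertex, then G1 traces the edges. The cross-section shrinks linearly with z (the slice at the apex is degenerate and omitted).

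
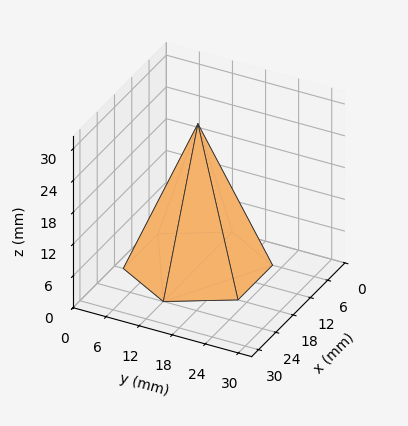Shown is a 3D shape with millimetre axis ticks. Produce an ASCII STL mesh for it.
Reading the render: the shape is a regular 6-sided pyramid, base circumscribed radius ≈ 12 mm, apex at z ≈ 27 mm (dimensions read to the nearest mm from the axis ticks). For the STL, each face is triangulated and given an outward normal.

solid part
  facet normal 0.0000 0.0000 -1.0000
    outer loop
      vertex 6.0 22.4 0.0
      vertex 18.0 22.4 0.0
      vertex 24.0 12.0 0.0
    endloop
  endfacet
  facet normal 0.0000 0.0000 -1.0000
    outer loop
      vertex 0.0 12.0 0.0
      vertex 6.0 22.4 0.0
      vertex 24.0 12.0 0.0
    endloop
  endfacet
  facet normal 0.0000 0.0000 -1.0000
    outer loop
      vertex 6.0 1.6 0.0
      vertex 0.0 12.0 0.0
      vertex 24.0 12.0 0.0
    endloop
  endfacet
  facet normal 0.0000 0.0000 -1.0000
    outer loop
      vertex 18.0 1.6 0.0
      vertex 6.0 1.6 0.0
      vertex 24.0 12.0 0.0
    endloop
  endfacet
  facet normal 0.8084 0.4664 0.3593
    outer loop
      vertex 24.0 12.0 0.0
      vertex 18.0 22.4 0.0
      vertex 12.0 12.0 27.0
    endloop
  endfacet
  facet normal 0.0000 0.9332 0.3594
    outer loop
      vertex 18.0 22.4 0.0
      vertex 6.0 22.4 0.0
      vertex 12.0 12.0 27.0
    endloop
  endfacet
  facet normal -0.8084 0.4664 0.3593
    outer loop
      vertex 6.0 22.4 0.0
      vertex 0.0 12.0 0.0
      vertex 12.0 12.0 27.0
    endloop
  endfacet
  facet normal -0.8084 -0.4664 0.3593
    outer loop
      vertex 0.0 12.0 0.0
      vertex 6.0 1.6 0.0
      vertex 12.0 12.0 27.0
    endloop
  endfacet
  facet normal 0.0000 -0.9332 0.3594
    outer loop
      vertex 6.0 1.6 0.0
      vertex 18.0 1.6 0.0
      vertex 12.0 12.0 27.0
    endloop
  endfacet
  facet normal 0.8084 -0.4664 0.3593
    outer loop
      vertex 18.0 1.6 0.0
      vertex 24.0 12.0 0.0
      vertex 12.0 12.0 27.0
    endloop
  endfacet
endsolid part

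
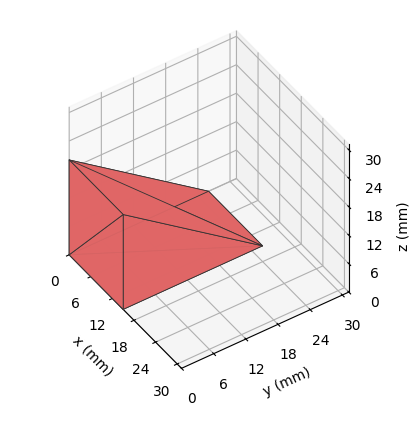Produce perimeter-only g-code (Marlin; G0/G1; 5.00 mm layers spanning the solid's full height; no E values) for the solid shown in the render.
Reading the render: the shape is a wedge (ramp): 15 × 26 mm base, rising to 20 mm along the y=0 edge and sloping linearly to z=0 at y=26 (dimensions read to the nearest mm from the axis ticks). For the g-code, the solid's height is divided into equal slices at the stated Δz and each level perimeter traced with G1 moves after a G0 lift.

; perimeter-only toolpath
G21 ; units = mm
G90 ; absolute positioning
G28 ; home
; layer 1
G0 Z5.00
G0 X0.00 Y0.00
G1 X15.00 Y0.00
G1 X15.00 Y19.50
G1 X0.00 Y19.50
G1 X0.00 Y0.00
; layer 2
G0 Z10.00
G0 X0.00 Y0.00
G1 X15.00 Y0.00
G1 X15.00 Y13.00
G1 X0.00 Y13.00
G1 X0.00 Y0.00
; layer 3
G0 Z15.00
G0 X0.00 Y0.00
G1 X15.00 Y0.00
G1 X15.00 Y6.50
G1 X0.00 Y6.50
G1 X0.00 Y0.00
M2 ; end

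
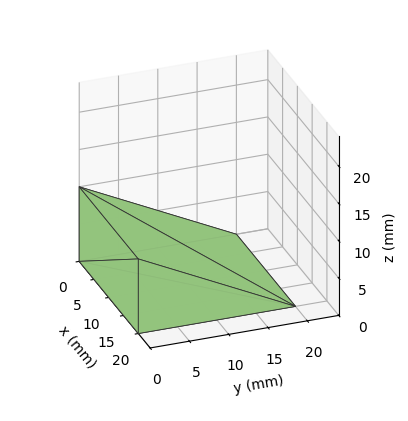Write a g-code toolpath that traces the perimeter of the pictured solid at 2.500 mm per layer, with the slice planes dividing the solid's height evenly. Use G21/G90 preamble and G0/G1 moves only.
Reading the render: the shape is a wedge (ramp): 20 × 20 mm base, rising to 10 mm along the y=0 edge and sloping linearly to z=0 at y=20 (dimensions read to the nearest mm from the axis ticks). For the g-code, the solid's height is divided into equal slices at the stated Δz and each level perimeter traced with G1 moves after a G0 lift.

; perimeter-only toolpath
G21 ; units = mm
G90 ; absolute positioning
G28 ; home
; layer 1
G0 Z2.500
G0 X0.000 Y0.000
G1 X20.000 Y0.000
G1 X20.000 Y15.000
G1 X0.000 Y15.000
G1 X0.000 Y0.000
; layer 2
G0 Z5.000
G0 X0.000 Y0.000
G1 X20.000 Y0.000
G1 X20.000 Y10.000
G1 X0.000 Y10.000
G1 X0.000 Y0.000
; layer 3
G0 Z7.500
G0 X0.000 Y0.000
G1 X20.000 Y0.000
G1 X20.000 Y5.000
G1 X0.000 Y5.000
G1 X0.000 Y0.000
M2 ; end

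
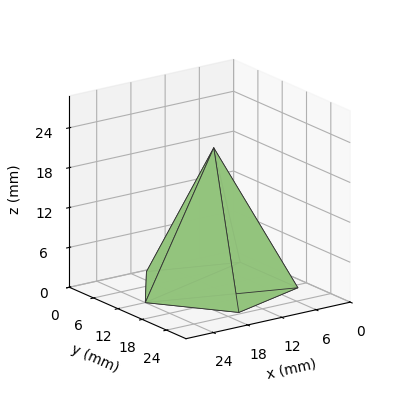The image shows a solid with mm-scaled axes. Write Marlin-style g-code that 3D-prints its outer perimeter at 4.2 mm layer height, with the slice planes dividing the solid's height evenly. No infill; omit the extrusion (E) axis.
Reading the render: the shape is a regular 5-sided pyramid, base circumscribed radius ≈ 12 mm, apex at z ≈ 21 mm (dimensions read to the nearest mm from the axis ticks). For the g-code, the solid's height is divided into equal slices at the stated Δz and each level perimeter traced with G1 moves after a G0 lift.

; perimeter-only toolpath
G21 ; units = mm
G90 ; absolute positioning
G28 ; home
; layer 1
G0 Z4.2
G0 X21.6 Y12.0
G1 X15.0 Y21.1
G1 X4.2 Y17.7
G1 X4.2 Y6.3
G1 X15.0 Y2.9
G1 X21.6 Y12.0
; layer 2
G0 Z8.4
G0 X19.2 Y12.0
G1 X14.2 Y18.8
G1 X6.2 Y16.3
G1 X6.2 Y7.7
G1 X14.2 Y5.2
G1 X19.2 Y12.0
; layer 3
G0 Z12.6
G0 X16.8 Y12.0
G1 X13.5 Y16.6
G1 X8.1 Y14.8
G1 X8.1 Y9.2
G1 X13.5 Y7.4
G1 X16.8 Y12.0
; layer 4
G0 Z16.8
G0 X14.4 Y12.0
G1 X12.7 Y14.3
G1 X10.1 Y13.4
G1 X10.1 Y10.6
G1 X12.7 Y9.7
G1 X14.4 Y12.0
M2 ; end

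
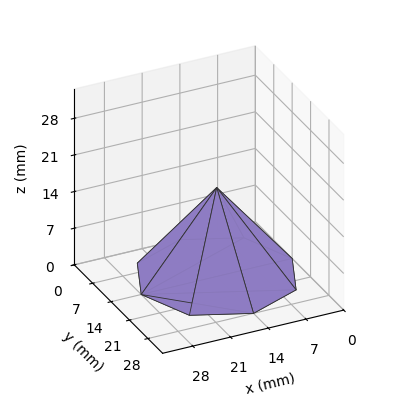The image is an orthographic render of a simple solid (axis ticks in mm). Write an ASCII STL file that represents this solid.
Reading the render: the shape is a regular 8-sided pyramid, base circumscribed radius ≈ 14 mm, apex at z ≈ 17 mm (dimensions read to the nearest mm from the axis ticks). For the STL, each face is triangulated and given an outward normal.

solid part
  facet normal 0.0000 0.0000 -1.0000
    outer loop
      vertex 14.00 28.00 0.00
      vertex 23.90 23.90 0.00
      vertex 28.00 14.00 0.00
    endloop
  endfacet
  facet normal 0.0000 0.0000 -1.0000
    outer loop
      vertex 4.10 23.90 0.00
      vertex 14.00 28.00 0.00
      vertex 28.00 14.00 0.00
    endloop
  endfacet
  facet normal 0.0000 0.0000 -1.0000
    outer loop
      vertex 0.00 14.00 0.00
      vertex 4.10 23.90 0.00
      vertex 28.00 14.00 0.00
    endloop
  endfacet
  facet normal 0.0000 0.0000 -1.0000
    outer loop
      vertex 4.10 4.10 0.00
      vertex 0.00 14.00 0.00
      vertex 28.00 14.00 0.00
    endloop
  endfacet
  facet normal 0.0000 0.0000 -1.0000
    outer loop
      vertex 14.00 0.00 0.00
      vertex 4.10 4.10 0.00
      vertex 28.00 14.00 0.00
    endloop
  endfacet
  facet normal 0.0000 0.0000 -1.0000
    outer loop
      vertex 23.90 4.10 0.00
      vertex 14.00 0.00 0.00
      vertex 28.00 14.00 0.00
    endloop
  endfacet
  facet normal 0.7353 0.3045 0.6055
    outer loop
      vertex 28.00 14.00 0.00
      vertex 23.90 23.90 0.00
      vertex 14.00 14.00 17.00
    endloop
  endfacet
  facet normal 0.3045 0.7353 0.6055
    outer loop
      vertex 23.90 23.90 0.00
      vertex 14.00 28.00 0.00
      vertex 14.00 14.00 17.00
    endloop
  endfacet
  facet normal -0.3045 0.7353 0.6055
    outer loop
      vertex 14.00 28.00 0.00
      vertex 4.10 23.90 0.00
      vertex 14.00 14.00 17.00
    endloop
  endfacet
  facet normal -0.7353 0.3045 0.6055
    outer loop
      vertex 4.10 23.90 0.00
      vertex 0.00 14.00 0.00
      vertex 14.00 14.00 17.00
    endloop
  endfacet
  facet normal -0.7353 -0.3045 0.6055
    outer loop
      vertex 0.00 14.00 0.00
      vertex 4.10 4.10 0.00
      vertex 14.00 14.00 17.00
    endloop
  endfacet
  facet normal -0.3045 -0.7353 0.6055
    outer loop
      vertex 4.10 4.10 0.00
      vertex 14.00 0.00 0.00
      vertex 14.00 14.00 17.00
    endloop
  endfacet
  facet normal 0.3045 -0.7353 0.6055
    outer loop
      vertex 14.00 0.00 0.00
      vertex 23.90 4.10 0.00
      vertex 14.00 14.00 17.00
    endloop
  endfacet
  facet normal 0.7353 -0.3045 0.6055
    outer loop
      vertex 23.90 4.10 0.00
      vertex 28.00 14.00 0.00
      vertex 14.00 14.00 17.00
    endloop
  endfacet
endsolid part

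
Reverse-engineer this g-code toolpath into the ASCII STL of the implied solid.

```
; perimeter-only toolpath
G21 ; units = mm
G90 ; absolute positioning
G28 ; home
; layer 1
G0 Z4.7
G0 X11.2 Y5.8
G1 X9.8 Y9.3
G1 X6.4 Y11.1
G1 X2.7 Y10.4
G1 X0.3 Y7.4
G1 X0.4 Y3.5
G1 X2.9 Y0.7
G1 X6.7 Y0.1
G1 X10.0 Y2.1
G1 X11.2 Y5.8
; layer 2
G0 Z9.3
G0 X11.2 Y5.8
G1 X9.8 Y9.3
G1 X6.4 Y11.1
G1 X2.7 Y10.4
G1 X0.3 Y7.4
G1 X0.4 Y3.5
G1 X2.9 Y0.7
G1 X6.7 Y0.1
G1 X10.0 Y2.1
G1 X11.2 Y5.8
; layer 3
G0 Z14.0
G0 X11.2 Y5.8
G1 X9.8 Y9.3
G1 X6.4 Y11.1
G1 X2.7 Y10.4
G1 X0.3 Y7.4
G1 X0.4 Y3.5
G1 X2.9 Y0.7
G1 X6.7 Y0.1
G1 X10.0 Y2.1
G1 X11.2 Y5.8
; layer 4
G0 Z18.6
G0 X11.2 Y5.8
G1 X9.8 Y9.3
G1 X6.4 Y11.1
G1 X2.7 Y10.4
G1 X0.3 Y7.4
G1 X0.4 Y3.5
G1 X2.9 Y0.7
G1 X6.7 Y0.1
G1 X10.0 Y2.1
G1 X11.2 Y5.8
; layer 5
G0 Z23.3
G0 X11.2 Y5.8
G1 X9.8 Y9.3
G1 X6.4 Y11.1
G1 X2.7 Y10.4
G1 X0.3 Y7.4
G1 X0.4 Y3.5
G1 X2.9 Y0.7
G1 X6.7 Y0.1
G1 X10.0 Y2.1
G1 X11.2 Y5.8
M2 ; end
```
solid part
  facet normal 0.0000 0.0000 -1.0000
    outer loop
      vertex 6.4 11.1 0.0
      vertex 9.8 9.3 0.0
      vertex 11.2 5.8 0.0
    endloop
  endfacet
  facet normal 0.0000 0.0000 -1.0000
    outer loop
      vertex 2.7 10.4 0.0
      vertex 6.4 11.1 0.0
      vertex 11.2 5.8 0.0
    endloop
  endfacet
  facet normal 0.0000 0.0000 -1.0000
    outer loop
      vertex 0.3 7.4 0.0
      vertex 2.7 10.4 0.0
      vertex 11.2 5.8 0.0
    endloop
  endfacet
  facet normal 0.0000 0.0000 -1.0000
    outer loop
      vertex 0.4 3.5 0.0
      vertex 0.3 7.4 0.0
      vertex 11.2 5.8 0.0
    endloop
  endfacet
  facet normal 0.0000 0.0000 -1.0000
    outer loop
      vertex 2.9 0.7 0.0
      vertex 0.4 3.5 0.0
      vertex 11.2 5.8 0.0
    endloop
  endfacet
  facet normal 0.0000 0.0000 -1.0000
    outer loop
      vertex 6.7 0.1 0.0
      vertex 2.9 0.7 0.0
      vertex 11.2 5.8 0.0
    endloop
  endfacet
  facet normal 0.0000 0.0000 -1.0000
    outer loop
      vertex 10.0 2.1 0.0
      vertex 6.7 0.1 0.0
      vertex 11.2 5.8 0.0
    endloop
  endfacet
  facet normal 0.0000 0.0000 1.0000
    outer loop
      vertex 11.2 5.8 23.3
      vertex 9.8 9.3 23.3
      vertex 6.4 11.1 23.3
    endloop
  endfacet
  facet normal 0.0000 0.0000 1.0000
    outer loop
      vertex 11.2 5.8 23.3
      vertex 6.4 11.1 23.3
      vertex 2.7 10.4 23.3
    endloop
  endfacet
  facet normal 0.0000 0.0000 1.0000
    outer loop
      vertex 11.2 5.8 23.3
      vertex 2.7 10.4 23.3
      vertex 0.3 7.4 23.3
    endloop
  endfacet
  facet normal 0.0000 0.0000 1.0000
    outer loop
      vertex 11.2 5.8 23.3
      vertex 0.3 7.4 23.3
      vertex 0.4 3.5 23.3
    endloop
  endfacet
  facet normal 0.0000 0.0000 1.0000
    outer loop
      vertex 11.2 5.8 23.3
      vertex 0.4 3.5 23.3
      vertex 2.9 0.7 23.3
    endloop
  endfacet
  facet normal 0.0000 0.0000 1.0000
    outer loop
      vertex 11.2 5.8 23.3
      vertex 2.9 0.7 23.3
      vertex 6.7 0.1 23.3
    endloop
  endfacet
  facet normal 0.0000 0.0000 1.0000
    outer loop
      vertex 11.2 5.8 23.3
      vertex 6.7 0.1 23.3
      vertex 10.0 2.1 23.3
    endloop
  endfacet
  facet normal 0.9285 0.3714 0.0000
    outer loop
      vertex 11.2 5.8 0.0
      vertex 9.8 9.3 0.0
      vertex 9.8 9.3 23.3
    endloop
  endfacet
  facet normal 0.9285 0.3714 0.0000
    outer loop
      vertex 11.2 5.8 0.0
      vertex 9.8 9.3 23.3
      vertex 11.2 5.8 23.3
    endloop
  endfacet
  facet normal 0.4679 0.8838 0.0000
    outer loop
      vertex 9.8 9.3 0.0
      vertex 6.4 11.1 0.0
      vertex 6.4 11.1 23.3
    endloop
  endfacet
  facet normal 0.4679 0.8838 0.0000
    outer loop
      vertex 9.8 9.3 0.0
      vertex 6.4 11.1 23.3
      vertex 9.8 9.3 23.3
    endloop
  endfacet
  facet normal -0.1859 0.9826 0.0000
    outer loop
      vertex 6.4 11.1 0.0
      vertex 2.7 10.4 0.0
      vertex 2.7 10.4 23.3
    endloop
  endfacet
  facet normal -0.1859 0.9826 0.0000
    outer loop
      vertex 6.4 11.1 0.0
      vertex 2.7 10.4 23.3
      vertex 6.4 11.1 23.3
    endloop
  endfacet
  facet normal -0.7809 0.6247 0.0000
    outer loop
      vertex 2.7 10.4 0.0
      vertex 0.3 7.4 0.0
      vertex 0.3 7.4 23.3
    endloop
  endfacet
  facet normal -0.7809 0.6247 0.0000
    outer loop
      vertex 2.7 10.4 0.0
      vertex 0.3 7.4 23.3
      vertex 2.7 10.4 23.3
    endloop
  endfacet
  facet normal -0.9997 -0.0256 0.0000
    outer loop
      vertex 0.3 7.4 0.0
      vertex 0.4 3.5 0.0
      vertex 0.4 3.5 23.3
    endloop
  endfacet
  facet normal -0.9997 -0.0256 0.0000
    outer loop
      vertex 0.3 7.4 0.0
      vertex 0.4 3.5 23.3
      vertex 0.3 7.4 23.3
    endloop
  endfacet
  facet normal -0.7459 -0.6660 0.0000
    outer loop
      vertex 0.4 3.5 0.0
      vertex 2.9 0.7 0.0
      vertex 2.9 0.7 23.3
    endloop
  endfacet
  facet normal -0.7459 -0.6660 0.0000
    outer loop
      vertex 0.4 3.5 0.0
      vertex 2.9 0.7 23.3
      vertex 0.4 3.5 23.3
    endloop
  endfacet
  facet normal -0.1560 -0.9878 0.0000
    outer loop
      vertex 2.9 0.7 0.0
      vertex 6.7 0.1 0.0
      vertex 6.7 0.1 23.3
    endloop
  endfacet
  facet normal -0.1560 -0.9878 0.0000
    outer loop
      vertex 2.9 0.7 0.0
      vertex 6.7 0.1 23.3
      vertex 2.9 0.7 23.3
    endloop
  endfacet
  facet normal 0.5183 -0.8552 0.0000
    outer loop
      vertex 6.7 0.1 0.0
      vertex 10.0 2.1 0.0
      vertex 10.0 2.1 23.3
    endloop
  endfacet
  facet normal 0.5183 -0.8552 0.0000
    outer loop
      vertex 6.7 0.1 0.0
      vertex 10.0 2.1 23.3
      vertex 6.7 0.1 23.3
    endloop
  endfacet
  facet normal 0.9512 -0.3085 0.0000
    outer loop
      vertex 10.0 2.1 0.0
      vertex 11.2 5.8 0.0
      vertex 11.2 5.8 23.3
    endloop
  endfacet
  facet normal 0.9512 -0.3085 0.0000
    outer loop
      vertex 10.0 2.1 0.0
      vertex 11.2 5.8 23.3
      vertex 10.0 2.1 23.3
    endloop
  endfacet
endsolid part

The G0 Z moves step by Δz≈4.7 mm. Every layer's G1 loop is the same polygon, so the solid is a straight extrusion of it from z=0 to z≈23.3. Closing with flat bottom and top caps and triangulating gives 32 facets — a regular 9-sided prism (a cylinder approximated with 9 flat sides), circumscribed radius ≈ 5.6 mm, height ≈ 23.3 mm.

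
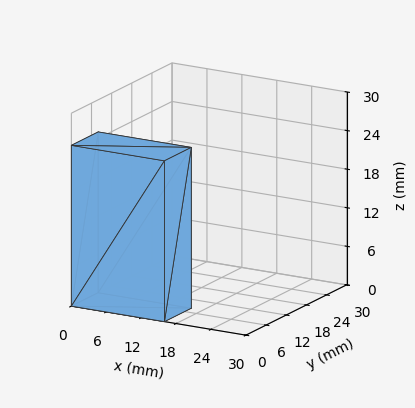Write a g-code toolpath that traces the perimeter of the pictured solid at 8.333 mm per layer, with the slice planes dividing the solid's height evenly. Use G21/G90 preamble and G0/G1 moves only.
Reading the render: the shape is a rectangular box, roughly 16 × 8 mm footprint and 25 mm tall (dimensions read to the nearest mm from the axis ticks). For the g-code, the solid's height is divided into equal slices at the stated Δz and each level perimeter traced with G1 moves after a G0 lift.

; perimeter-only toolpath
G21 ; units = mm
G90 ; absolute positioning
G28 ; home
; layer 1
G0 Z8.333
G0 X0.000 Y0.000
G1 X16.000 Y0.000
G1 X16.000 Y8.000
G1 X0.000 Y8.000
G1 X0.000 Y0.000
; layer 2
G0 Z16.667
G0 X0.000 Y0.000
G1 X16.000 Y0.000
G1 X16.000 Y8.000
G1 X0.000 Y8.000
G1 X0.000 Y0.000
; layer 3
G0 Z25.000
G0 X0.000 Y0.000
G1 X16.000 Y0.000
G1 X16.000 Y8.000
G1 X0.000 Y8.000
G1 X0.000 Y0.000
M2 ; end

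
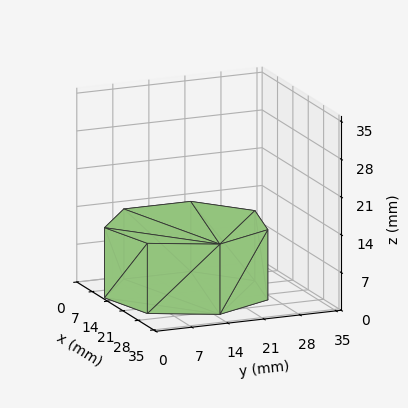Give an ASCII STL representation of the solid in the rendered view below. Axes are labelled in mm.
Reading the render: the shape is a regular 7-sided prism (a cylinder approximated with 7 flat sides), circumscribed radius ≈ 15 mm, height ≈ 13 mm (dimensions read to the nearest mm from the axis ticks). For the STL, each face is triangulated and given an outward normal.

solid part
  facet normal 0.0000 0.0000 -1.0000
    outer loop
      vertex 11.7 29.6 0.0
      vertex 24.4 26.7 0.0
      vertex 30.0 15.0 0.0
    endloop
  endfacet
  facet normal 0.0000 0.0000 -1.0000
    outer loop
      vertex 1.5 21.5 0.0
      vertex 11.7 29.6 0.0
      vertex 30.0 15.0 0.0
    endloop
  endfacet
  facet normal 0.0000 0.0000 -1.0000
    outer loop
      vertex 1.5 8.5 0.0
      vertex 1.5 21.5 0.0
      vertex 30.0 15.0 0.0
    endloop
  endfacet
  facet normal 0.0000 0.0000 -1.0000
    outer loop
      vertex 11.7 0.4 0.0
      vertex 1.5 8.5 0.0
      vertex 30.0 15.0 0.0
    endloop
  endfacet
  facet normal 0.0000 0.0000 -1.0000
    outer loop
      vertex 24.4 3.3 0.0
      vertex 11.7 0.4 0.0
      vertex 30.0 15.0 0.0
    endloop
  endfacet
  facet normal 0.0000 0.0000 1.0000
    outer loop
      vertex 30.0 15.0 13.0
      vertex 24.4 26.7 13.0
      vertex 11.7 29.6 13.0
    endloop
  endfacet
  facet normal 0.0000 0.0000 1.0000
    outer loop
      vertex 30.0 15.0 13.0
      vertex 11.7 29.6 13.0
      vertex 1.5 21.5 13.0
    endloop
  endfacet
  facet normal 0.0000 0.0000 1.0000
    outer loop
      vertex 30.0 15.0 13.0
      vertex 1.5 21.5 13.0
      vertex 1.5 8.5 13.0
    endloop
  endfacet
  facet normal 0.0000 0.0000 1.0000
    outer loop
      vertex 30.0 15.0 13.0
      vertex 1.5 8.5 13.0
      vertex 11.7 0.4 13.0
    endloop
  endfacet
  facet normal 0.0000 0.0000 1.0000
    outer loop
      vertex 30.0 15.0 13.0
      vertex 11.7 0.4 13.0
      vertex 24.4 3.3 13.0
    endloop
  endfacet
  facet normal 0.9020 0.4317 0.0000
    outer loop
      vertex 30.0 15.0 0.0
      vertex 24.4 26.7 0.0
      vertex 24.4 26.7 13.0
    endloop
  endfacet
  facet normal 0.9020 0.4317 0.0000
    outer loop
      vertex 30.0 15.0 0.0
      vertex 24.4 26.7 13.0
      vertex 30.0 15.0 13.0
    endloop
  endfacet
  facet normal 0.2226 0.9749 0.0000
    outer loop
      vertex 24.4 26.7 0.0
      vertex 11.7 29.6 0.0
      vertex 11.7 29.6 13.0
    endloop
  endfacet
  facet normal 0.2226 0.9749 0.0000
    outer loop
      vertex 24.4 26.7 0.0
      vertex 11.7 29.6 13.0
      vertex 24.4 26.7 13.0
    endloop
  endfacet
  facet normal -0.6219 0.7831 0.0000
    outer loop
      vertex 11.7 29.6 0.0
      vertex 1.5 21.5 0.0
      vertex 1.5 21.5 13.0
    endloop
  endfacet
  facet normal -0.6219 0.7831 0.0000
    outer loop
      vertex 11.7 29.6 0.0
      vertex 1.5 21.5 13.0
      vertex 11.7 29.6 13.0
    endloop
  endfacet
  facet normal -1.0000 0.0000 0.0000
    outer loop
      vertex 1.5 21.5 0.0
      vertex 1.5 8.5 0.0
      vertex 1.5 8.5 13.0
    endloop
  endfacet
  facet normal -1.0000 0.0000 0.0000
    outer loop
      vertex 1.5 21.5 0.0
      vertex 1.5 8.5 13.0
      vertex 1.5 21.5 13.0
    endloop
  endfacet
  facet normal -0.6219 -0.7831 0.0000
    outer loop
      vertex 1.5 8.5 0.0
      vertex 11.7 0.4 0.0
      vertex 11.7 0.4 13.0
    endloop
  endfacet
  facet normal -0.6219 -0.7831 0.0000
    outer loop
      vertex 1.5 8.5 0.0
      vertex 11.7 0.4 13.0
      vertex 1.5 8.5 13.0
    endloop
  endfacet
  facet normal 0.2226 -0.9749 0.0000
    outer loop
      vertex 11.7 0.4 0.0
      vertex 24.4 3.3 0.0
      vertex 24.4 3.3 13.0
    endloop
  endfacet
  facet normal 0.2226 -0.9749 0.0000
    outer loop
      vertex 11.7 0.4 0.0
      vertex 24.4 3.3 13.0
      vertex 11.7 0.4 13.0
    endloop
  endfacet
  facet normal 0.9020 -0.4317 0.0000
    outer loop
      vertex 24.4 3.3 0.0
      vertex 30.0 15.0 0.0
      vertex 30.0 15.0 13.0
    endloop
  endfacet
  facet normal 0.9020 -0.4317 0.0000
    outer loop
      vertex 24.4 3.3 0.0
      vertex 30.0 15.0 13.0
      vertex 24.4 3.3 13.0
    endloop
  endfacet
endsolid part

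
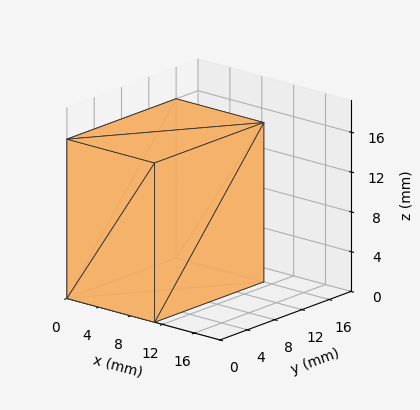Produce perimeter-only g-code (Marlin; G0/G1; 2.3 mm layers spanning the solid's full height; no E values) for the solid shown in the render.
Reading the render: the shape is a rectangular box, roughly 11 × 16 mm footprint and 16 mm tall (dimensions read to the nearest mm from the axis ticks). For the g-code, the solid's height is divided into equal slices at the stated Δz and each level perimeter traced with G1 moves after a G0 lift.

; perimeter-only toolpath
G21 ; units = mm
G90 ; absolute positioning
G28 ; home
; layer 1
G0 Z2.3
G0 X0.0 Y0.0
G1 X11.0 Y0.0
G1 X11.0 Y16.0
G1 X0.0 Y16.0
G1 X0.0 Y0.0
; layer 2
G0 Z4.6
G0 X0.0 Y0.0
G1 X11.0 Y0.0
G1 X11.0 Y16.0
G1 X0.0 Y16.0
G1 X0.0 Y0.0
; layer 3
G0 Z6.9
G0 X0.0 Y0.0
G1 X11.0 Y0.0
G1 X11.0 Y16.0
G1 X0.0 Y16.0
G1 X0.0 Y0.0
; layer 4
G0 Z9.1
G0 X0.0 Y0.0
G1 X11.0 Y0.0
G1 X11.0 Y16.0
G1 X0.0 Y16.0
G1 X0.0 Y0.0
; layer 5
G0 Z11.4
G0 X0.0 Y0.0
G1 X11.0 Y0.0
G1 X11.0 Y16.0
G1 X0.0 Y16.0
G1 X0.0 Y0.0
; layer 6
G0 Z13.7
G0 X0.0 Y0.0
G1 X11.0 Y0.0
G1 X11.0 Y16.0
G1 X0.0 Y16.0
G1 X0.0 Y0.0
; layer 7
G0 Z16.0
G0 X0.0 Y0.0
G1 X11.0 Y0.0
G1 X11.0 Y16.0
G1 X0.0 Y16.0
G1 X0.0 Y0.0
M2 ; end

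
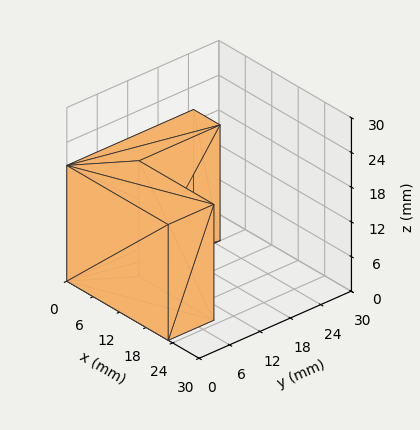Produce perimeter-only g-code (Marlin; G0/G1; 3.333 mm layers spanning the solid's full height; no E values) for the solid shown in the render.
Reading the render: the shape is an L-shaped prism: outer 23 × 25 mm, arm thicknesses ≈ 9 mm (horizontal) and 6 mm (vertical), extruded 20 mm in z (dimensions read to the nearest mm from the axis ticks). For the g-code, the solid's height is divided into equal slices at the stated Δz and each level perimeter traced with G1 moves after a G0 lift.

; perimeter-only toolpath
G21 ; units = mm
G90 ; absolute positioning
G28 ; home
; layer 1
G0 Z3.333
G0 X0.000 Y0.000
G1 X23.000 Y0.000
G1 X23.000 Y9.000
G1 X6.000 Y9.000
G1 X6.000 Y25.000
G1 X0.000 Y25.000
G1 X0.000 Y0.000
; layer 2
G0 Z6.667
G0 X0.000 Y0.000
G1 X23.000 Y0.000
G1 X23.000 Y9.000
G1 X6.000 Y9.000
G1 X6.000 Y25.000
G1 X0.000 Y25.000
G1 X0.000 Y0.000
; layer 3
G0 Z10.000
G0 X0.000 Y0.000
G1 X23.000 Y0.000
G1 X23.000 Y9.000
G1 X6.000 Y9.000
G1 X6.000 Y25.000
G1 X0.000 Y25.000
G1 X0.000 Y0.000
; layer 4
G0 Z13.333
G0 X0.000 Y0.000
G1 X23.000 Y0.000
G1 X23.000 Y9.000
G1 X6.000 Y9.000
G1 X6.000 Y25.000
G1 X0.000 Y25.000
G1 X0.000 Y0.000
; layer 5
G0 Z16.667
G0 X0.000 Y0.000
G1 X23.000 Y0.000
G1 X23.000 Y9.000
G1 X6.000 Y9.000
G1 X6.000 Y25.000
G1 X0.000 Y25.000
G1 X0.000 Y0.000
; layer 6
G0 Z20.000
G0 X0.000 Y0.000
G1 X23.000 Y0.000
G1 X23.000 Y9.000
G1 X6.000 Y9.000
G1 X6.000 Y25.000
G1 X0.000 Y25.000
G1 X0.000 Y0.000
M2 ; end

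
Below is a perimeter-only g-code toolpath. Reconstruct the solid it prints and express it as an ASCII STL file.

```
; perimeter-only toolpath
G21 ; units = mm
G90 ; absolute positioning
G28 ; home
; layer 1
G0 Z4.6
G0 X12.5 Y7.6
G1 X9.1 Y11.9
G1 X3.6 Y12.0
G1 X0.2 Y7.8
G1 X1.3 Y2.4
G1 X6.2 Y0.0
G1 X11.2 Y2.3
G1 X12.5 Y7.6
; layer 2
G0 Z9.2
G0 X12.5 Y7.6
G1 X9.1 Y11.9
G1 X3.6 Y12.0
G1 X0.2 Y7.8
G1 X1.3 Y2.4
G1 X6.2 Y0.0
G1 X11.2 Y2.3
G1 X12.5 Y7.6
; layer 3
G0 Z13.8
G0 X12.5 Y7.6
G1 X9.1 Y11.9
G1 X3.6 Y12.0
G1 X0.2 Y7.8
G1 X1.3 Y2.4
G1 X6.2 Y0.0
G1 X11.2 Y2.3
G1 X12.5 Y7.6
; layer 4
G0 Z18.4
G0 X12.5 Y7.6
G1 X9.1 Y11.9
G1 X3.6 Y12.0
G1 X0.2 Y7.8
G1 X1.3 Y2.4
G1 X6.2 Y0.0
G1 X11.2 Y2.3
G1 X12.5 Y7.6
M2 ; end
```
solid part
  facet normal 0.0000 0.0000 -1.0000
    outer loop
      vertex 3.6 12.0 0.0
      vertex 9.1 11.9 0.0
      vertex 12.5 7.6 0.0
    endloop
  endfacet
  facet normal 0.0000 0.0000 -1.0000
    outer loop
      vertex 0.2 7.8 0.0
      vertex 3.6 12.0 0.0
      vertex 12.5 7.6 0.0
    endloop
  endfacet
  facet normal 0.0000 0.0000 -1.0000
    outer loop
      vertex 1.3 2.4 0.0
      vertex 0.2 7.8 0.0
      vertex 12.5 7.6 0.0
    endloop
  endfacet
  facet normal 0.0000 0.0000 -1.0000
    outer loop
      vertex 6.2 0.0 0.0
      vertex 1.3 2.4 0.0
      vertex 12.5 7.6 0.0
    endloop
  endfacet
  facet normal 0.0000 0.0000 -1.0000
    outer loop
      vertex 11.2 2.3 0.0
      vertex 6.2 0.0 0.0
      vertex 12.5 7.6 0.0
    endloop
  endfacet
  facet normal 0.0000 0.0000 1.0000
    outer loop
      vertex 12.5 7.6 18.4
      vertex 9.1 11.9 18.4
      vertex 3.6 12.0 18.4
    endloop
  endfacet
  facet normal 0.0000 0.0000 1.0000
    outer loop
      vertex 12.5 7.6 18.4
      vertex 3.6 12.0 18.4
      vertex 0.2 7.8 18.4
    endloop
  endfacet
  facet normal 0.0000 0.0000 1.0000
    outer loop
      vertex 12.5 7.6 18.4
      vertex 0.2 7.8 18.4
      vertex 1.3 2.4 18.4
    endloop
  endfacet
  facet normal 0.0000 0.0000 1.0000
    outer loop
      vertex 12.5 7.6 18.4
      vertex 1.3 2.4 18.4
      vertex 6.2 0.0 18.4
    endloop
  endfacet
  facet normal 0.0000 0.0000 1.0000
    outer loop
      vertex 12.5 7.6 18.4
      vertex 6.2 0.0 18.4
      vertex 11.2 2.3 18.4
    endloop
  endfacet
  facet normal 0.7844 0.6202 0.0000
    outer loop
      vertex 12.5 7.6 0.0
      vertex 9.1 11.9 0.0
      vertex 9.1 11.9 18.4
    endloop
  endfacet
  facet normal 0.7844 0.6202 0.0000
    outer loop
      vertex 12.5 7.6 0.0
      vertex 9.1 11.9 18.4
      vertex 12.5 7.6 18.4
    endloop
  endfacet
  facet normal 0.0182 0.9998 0.0000
    outer loop
      vertex 9.1 11.9 0.0
      vertex 3.6 12.0 0.0
      vertex 3.6 12.0 18.4
    endloop
  endfacet
  facet normal 0.0182 0.9998 0.0000
    outer loop
      vertex 9.1 11.9 0.0
      vertex 3.6 12.0 18.4
      vertex 9.1 11.9 18.4
    endloop
  endfacet
  facet normal -0.7772 0.6292 0.0000
    outer loop
      vertex 3.6 12.0 0.0
      vertex 0.2 7.8 0.0
      vertex 0.2 7.8 18.4
    endloop
  endfacet
  facet normal -0.7772 0.6292 0.0000
    outer loop
      vertex 3.6 12.0 0.0
      vertex 0.2 7.8 18.4
      vertex 3.6 12.0 18.4
    endloop
  endfacet
  facet normal -0.9799 -0.1996 0.0000
    outer loop
      vertex 0.2 7.8 0.0
      vertex 1.3 2.4 0.0
      vertex 1.3 2.4 18.4
    endloop
  endfacet
  facet normal -0.9799 -0.1996 0.0000
    outer loop
      vertex 0.2 7.8 0.0
      vertex 1.3 2.4 18.4
      vertex 0.2 7.8 18.4
    endloop
  endfacet
  facet normal -0.4399 -0.8981 0.0000
    outer loop
      vertex 1.3 2.4 0.0
      vertex 6.2 0.0 0.0
      vertex 6.2 0.0 18.4
    endloop
  endfacet
  facet normal -0.4399 -0.8981 0.0000
    outer loop
      vertex 1.3 2.4 0.0
      vertex 6.2 0.0 18.4
      vertex 1.3 2.4 18.4
    endloop
  endfacet
  facet normal 0.4179 -0.9085 0.0000
    outer loop
      vertex 6.2 0.0 0.0
      vertex 11.2 2.3 0.0
      vertex 11.2 2.3 18.4
    endloop
  endfacet
  facet normal 0.4179 -0.9085 0.0000
    outer loop
      vertex 6.2 0.0 0.0
      vertex 11.2 2.3 18.4
      vertex 6.2 0.0 18.4
    endloop
  endfacet
  facet normal 0.9712 -0.2382 0.0000
    outer loop
      vertex 11.2 2.3 0.0
      vertex 12.5 7.6 0.0
      vertex 12.5 7.6 18.4
    endloop
  endfacet
  facet normal 0.9712 -0.2382 0.0000
    outer loop
      vertex 11.2 2.3 0.0
      vertex 12.5 7.6 18.4
      vertex 11.2 2.3 18.4
    endloop
  endfacet
endsolid part

The G0 Z moves step by Δz≈4.6 mm. Every layer's G1 loop is the same polygon, so the solid is a straight extrusion of it from z=0 to z≈18.4. Closing with flat bottom and top caps and triangulating gives 24 facets — a regular 7-sided prism (a cylinder approximated with 7 flat sides), circumscribed radius ≈ 6.3 mm, height ≈ 18.4 mm.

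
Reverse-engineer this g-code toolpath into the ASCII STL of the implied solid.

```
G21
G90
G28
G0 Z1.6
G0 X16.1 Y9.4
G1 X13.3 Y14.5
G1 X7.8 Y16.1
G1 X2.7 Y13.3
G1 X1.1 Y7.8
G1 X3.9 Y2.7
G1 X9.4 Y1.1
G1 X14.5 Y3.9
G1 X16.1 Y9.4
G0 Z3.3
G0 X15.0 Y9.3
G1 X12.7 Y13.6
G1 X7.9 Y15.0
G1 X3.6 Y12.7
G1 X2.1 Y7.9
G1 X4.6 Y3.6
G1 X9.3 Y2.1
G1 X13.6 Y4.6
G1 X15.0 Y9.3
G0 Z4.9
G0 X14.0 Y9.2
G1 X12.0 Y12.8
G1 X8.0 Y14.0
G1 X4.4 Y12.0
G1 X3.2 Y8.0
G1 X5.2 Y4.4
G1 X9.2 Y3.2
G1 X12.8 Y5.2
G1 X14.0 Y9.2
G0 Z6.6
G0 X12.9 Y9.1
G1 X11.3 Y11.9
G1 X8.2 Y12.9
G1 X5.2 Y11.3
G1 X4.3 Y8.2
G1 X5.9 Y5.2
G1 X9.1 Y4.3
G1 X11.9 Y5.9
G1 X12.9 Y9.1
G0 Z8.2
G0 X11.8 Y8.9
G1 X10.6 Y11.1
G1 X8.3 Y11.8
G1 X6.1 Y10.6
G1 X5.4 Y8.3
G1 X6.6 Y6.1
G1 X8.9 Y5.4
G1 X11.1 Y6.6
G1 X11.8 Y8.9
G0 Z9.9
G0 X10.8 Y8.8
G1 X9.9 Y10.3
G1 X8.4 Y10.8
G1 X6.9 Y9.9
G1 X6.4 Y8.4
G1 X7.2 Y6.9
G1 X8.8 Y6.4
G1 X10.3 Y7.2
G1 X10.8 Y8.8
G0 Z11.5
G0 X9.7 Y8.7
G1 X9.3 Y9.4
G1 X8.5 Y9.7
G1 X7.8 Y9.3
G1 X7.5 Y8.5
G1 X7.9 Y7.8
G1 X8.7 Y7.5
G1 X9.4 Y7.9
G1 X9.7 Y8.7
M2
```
solid part
  facet normal 0.0000 0.0000 -1.0000
    outer loop
      vertex 7.7 17.2 0.0
      vertex 14.0 15.3 0.0
      vertex 17.2 9.5 0.0
    endloop
  endfacet
  facet normal 0.0000 0.0000 -1.0000
    outer loop
      vertex 1.9 14.0 0.0
      vertex 7.7 17.2 0.0
      vertex 17.2 9.5 0.0
    endloop
  endfacet
  facet normal 0.0000 0.0000 -1.0000
    outer loop
      vertex 0.0 7.7 0.0
      vertex 1.9 14.0 0.0
      vertex 17.2 9.5 0.0
    endloop
  endfacet
  facet normal 0.0000 0.0000 -1.0000
    outer loop
      vertex 3.2 1.9 0.0
      vertex 0.0 7.7 0.0
      vertex 17.2 9.5 0.0
    endloop
  endfacet
  facet normal 0.0000 0.0000 -1.0000
    outer loop
      vertex 9.5 0.0 0.0
      vertex 3.2 1.9 0.0
      vertex 17.2 9.5 0.0
    endloop
  endfacet
  facet normal 0.0000 0.0000 -1.0000
    outer loop
      vertex 15.3 3.2 0.0
      vertex 9.5 0.0 0.0
      vertex 17.2 9.5 0.0
    endloop
  endfacet
  facet normal 0.7497 0.4136 0.5166
    outer loop
      vertex 17.2 9.5 0.0
      vertex 14.0 15.3 0.0
      vertex 8.6 8.6 13.2
    endloop
  endfacet
  facet normal 0.2471 0.8195 0.5171
    outer loop
      vertex 14.0 15.3 0.0
      vertex 7.7 17.2 0.0
      vertex 8.6 8.6 13.2
    endloop
  endfacet
  facet normal -0.4136 0.7497 0.5166
    outer loop
      vertex 7.7 17.2 0.0
      vertex 1.9 14.0 0.0
      vertex 8.6 8.6 13.2
    endloop
  endfacet
  facet normal -0.8195 0.2471 0.5171
    outer loop
      vertex 1.9 14.0 0.0
      vertex 0.0 7.7 0.0
      vertex 8.6 8.6 13.2
    endloop
  endfacet
  facet normal -0.7497 -0.4136 0.5166
    outer loop
      vertex 0.0 7.7 0.0
      vertex 3.2 1.9 0.0
      vertex 8.6 8.6 13.2
    endloop
  endfacet
  facet normal -0.2471 -0.8195 0.5171
    outer loop
      vertex 3.2 1.9 0.0
      vertex 9.5 0.0 0.0
      vertex 8.6 8.6 13.2
    endloop
  endfacet
  facet normal 0.4136 -0.7497 0.5166
    outer loop
      vertex 9.5 0.0 0.0
      vertex 15.3 3.2 0.0
      vertex 8.6 8.6 13.2
    endloop
  endfacet
  facet normal 0.8195 -0.2471 0.5171
    outer loop
      vertex 15.3 3.2 0.0
      vertex 17.2 9.5 0.0
      vertex 8.6 8.6 13.2
    endloop
  endfacet
endsolid part

The G0 Z moves step by Δz≈1.6 mm. The G1 loops shrink linearly with z, so the solid tapers from its base footprint up to z≈13.2. Closing with a flat bottom cap and the tapered top and triangulating gives 14 facets — a regular 8-sided pyramid, base circumscribed radius ≈ 8.6 mm, apex at z ≈ 13.2 mm.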